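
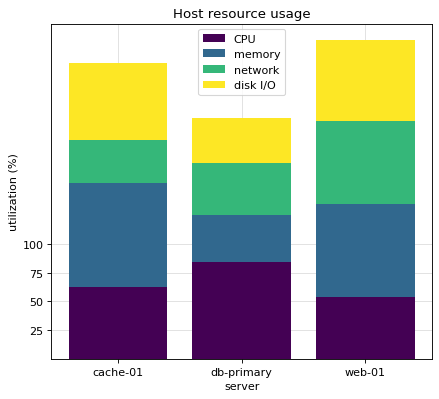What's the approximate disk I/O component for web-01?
≈ 75

disk I/O top ≈ 275, bottom ≈ 200; segment ≈ 75.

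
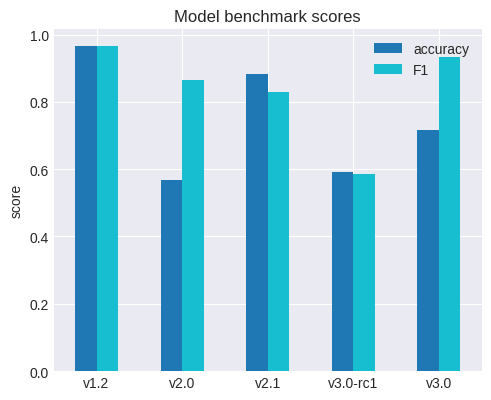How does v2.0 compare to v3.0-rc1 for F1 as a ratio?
v2.0 ≈ 0.9, v3.0-rc1 ≈ 0.6; 0.9/0.6 ≈ 1.5.

≈ 1.5×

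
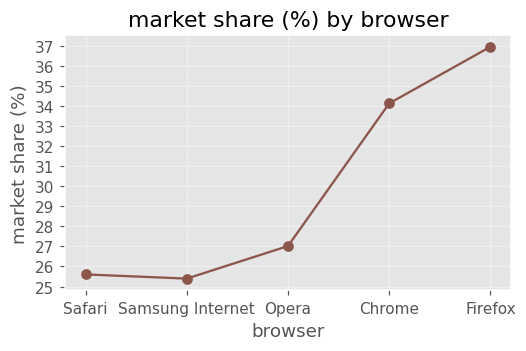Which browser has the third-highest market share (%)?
Top 4: Firefox ≈ 37, Chrome ≈ 34, Opera ≈ 27, Safari ≈ 26.

Opera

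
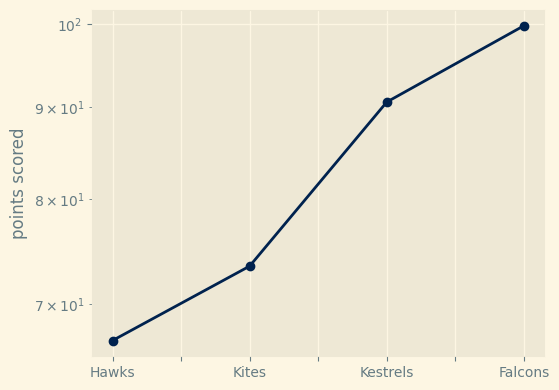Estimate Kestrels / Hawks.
≈ 1.38×

Kestrels ≈ 90, Hawks ≈ 65; 90/65 ≈ 1.38.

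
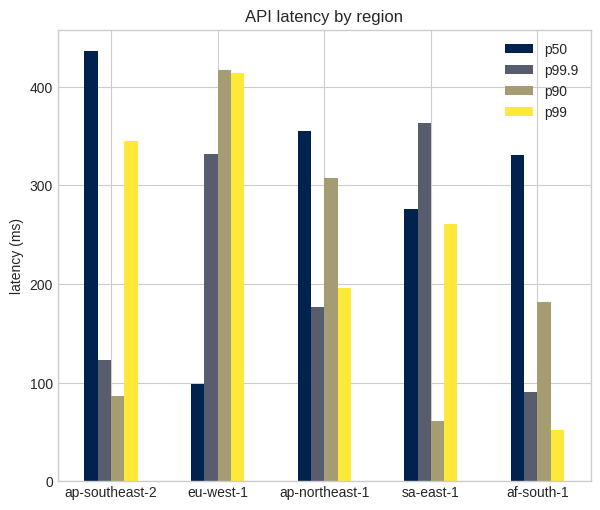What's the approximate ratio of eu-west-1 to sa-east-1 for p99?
≈ 1.6×

eu-west-1 ≈ 400, sa-east-1 ≈ 250; 400/250 ≈ 1.6.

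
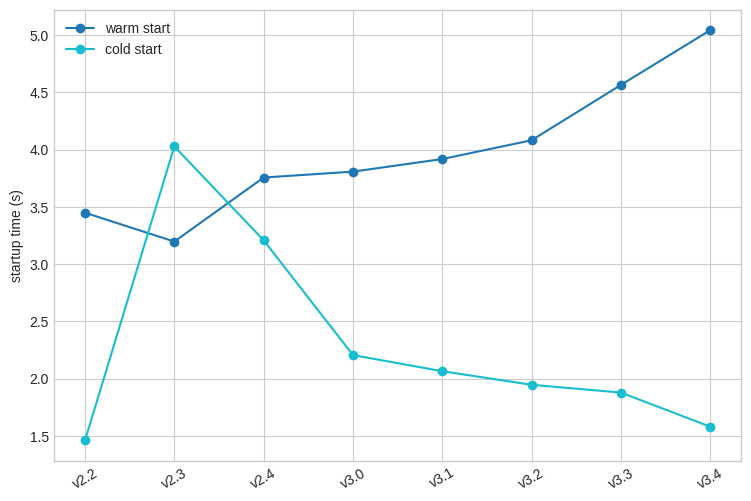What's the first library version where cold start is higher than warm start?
v2.2: cold start ≈ 1.5 vs warm start ≈ 3.5 (not yet); v2.3: cold start ≈ 4.0 vs warm start ≈ 3.0 (first crossover).

v2.3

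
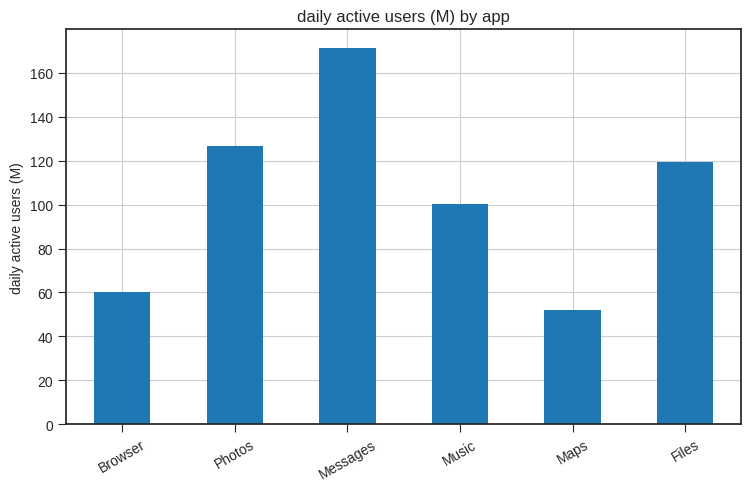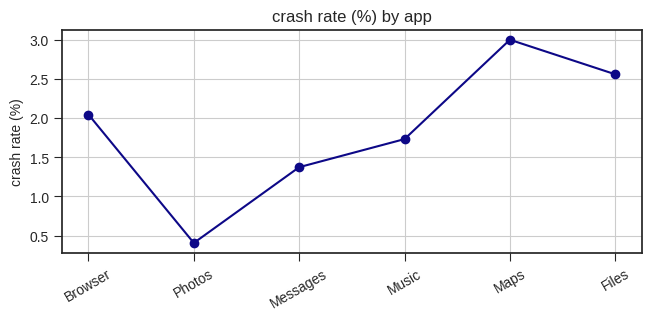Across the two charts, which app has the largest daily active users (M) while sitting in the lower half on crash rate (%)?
Messages

Chart 2 median crash rate (%) ≈ 2; below-median apps: Photos, Messages, Music. Among those, Messages has the highest daily active users (M) (≈ 180).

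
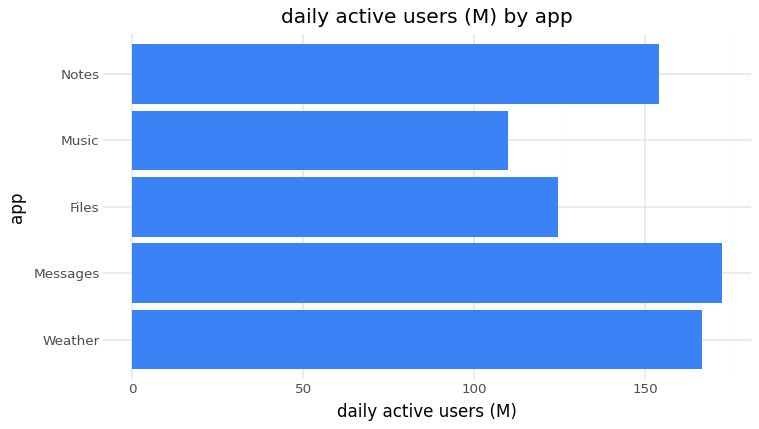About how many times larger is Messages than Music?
≈ 1.8×

Messages ≈ 180, Music ≈ 100; 180/100 ≈ 1.8.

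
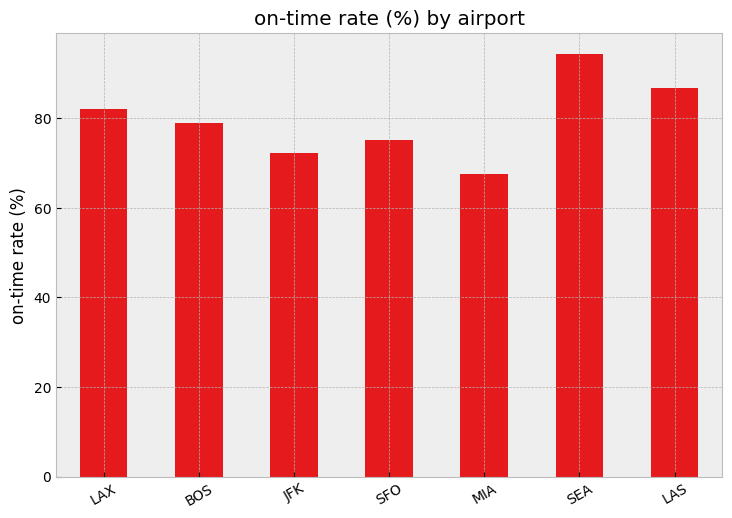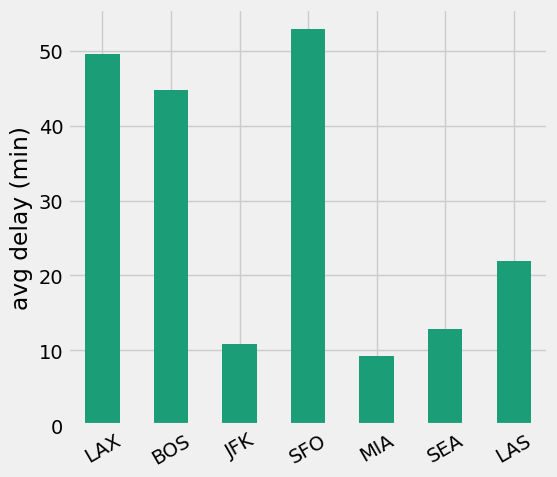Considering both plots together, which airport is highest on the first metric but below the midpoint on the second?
Chart 2 median avg delay (min) ≈ 20; below-median airports: JFK, MIA, SEA. Among those, SEA has the highest on-time rate (%) (≈ 90).

SEA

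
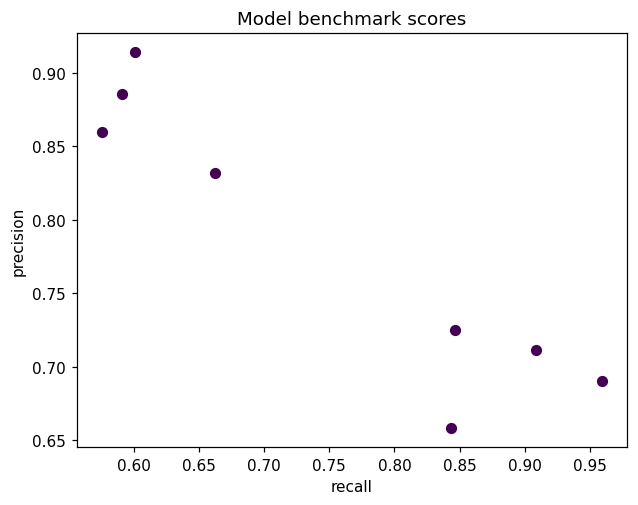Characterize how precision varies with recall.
negative, strong

Points are negatively correlated; strong (|r| ≈ 0.9).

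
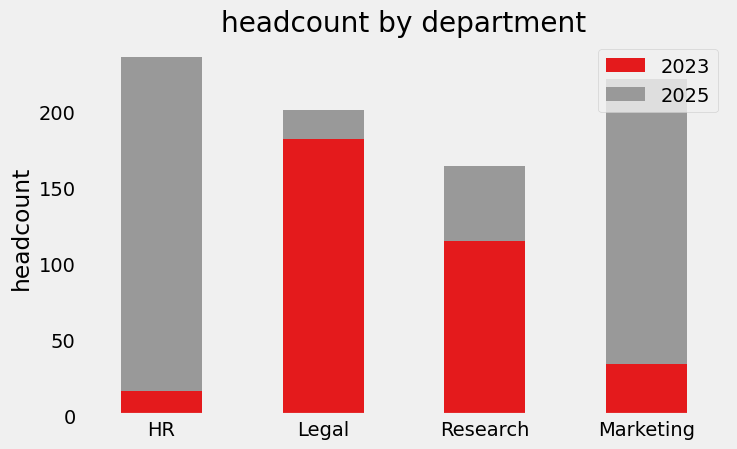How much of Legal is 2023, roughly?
≈ 180

2023 top ≈ 180, bottom ≈ 0; segment ≈ 180.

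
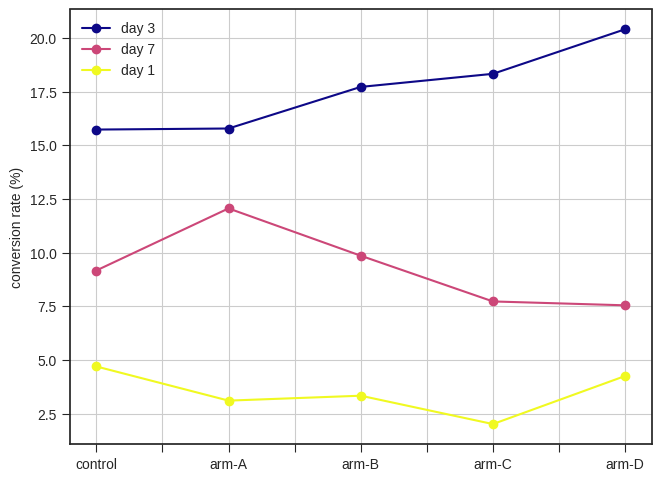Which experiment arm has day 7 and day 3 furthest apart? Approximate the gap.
arm-D: day 7 ≈ 8, day 3 ≈ 20 → gap ≈ 12. Next-largest (arm-C) is only ≈ 10.

arm-D, ≈ 12 %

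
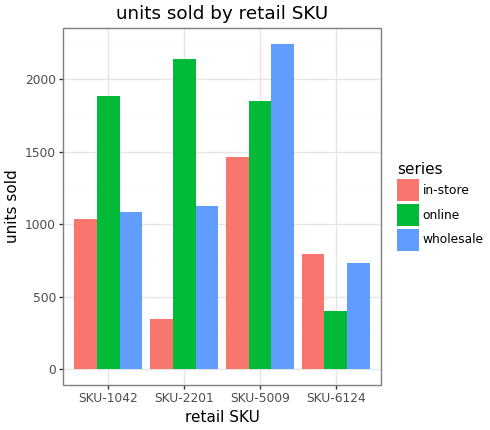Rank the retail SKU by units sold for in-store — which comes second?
Top 3 for in-store: SKU-5009 ≈ 1400, SKU-1042 ≈ 1000, SKU-6124 ≈ 800.

SKU-1042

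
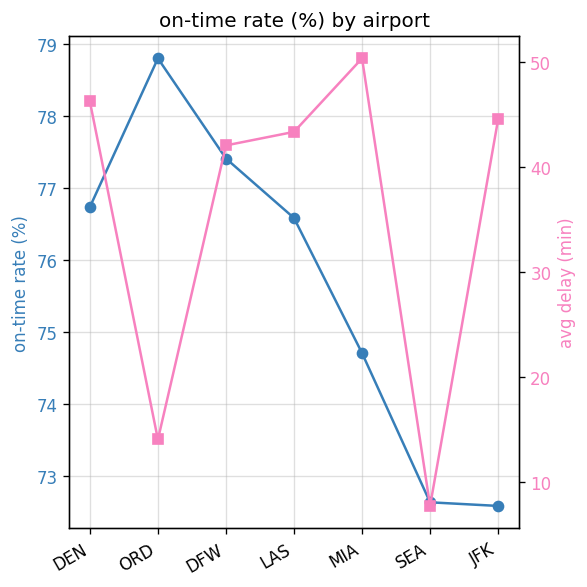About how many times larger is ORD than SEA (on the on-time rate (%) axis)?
ORD ≈ 79, SEA ≈ 73; 79/73 ≈ 1.08.

≈ 1.08×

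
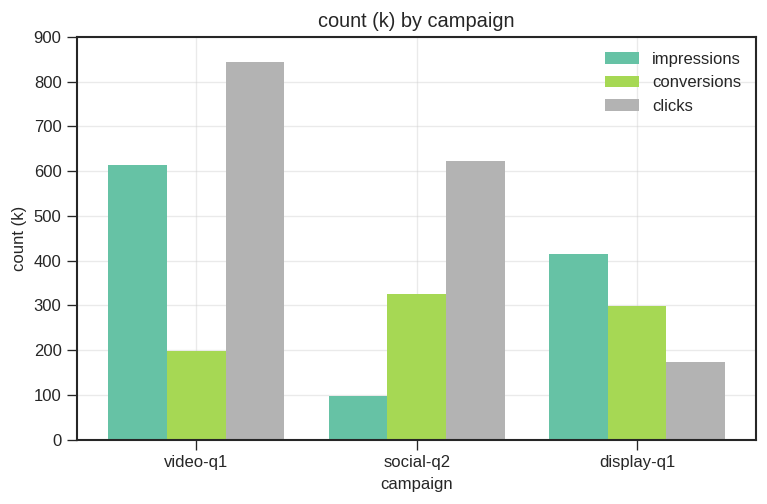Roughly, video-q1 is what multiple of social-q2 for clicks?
≈ 1.33×

video-q1 ≈ 800, social-q2 ≈ 600; 800/600 ≈ 1.33.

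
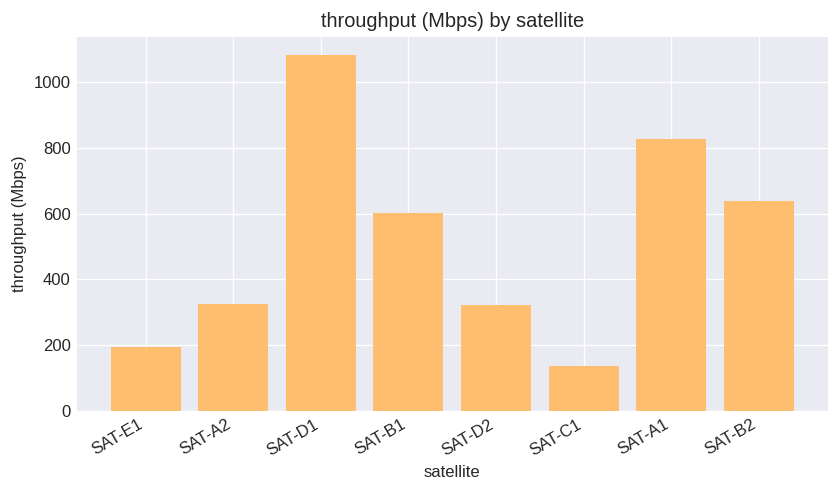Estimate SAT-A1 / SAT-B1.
≈ 1.33×

SAT-A1 ≈ 800, SAT-B1 ≈ 600; 800/600 ≈ 1.33.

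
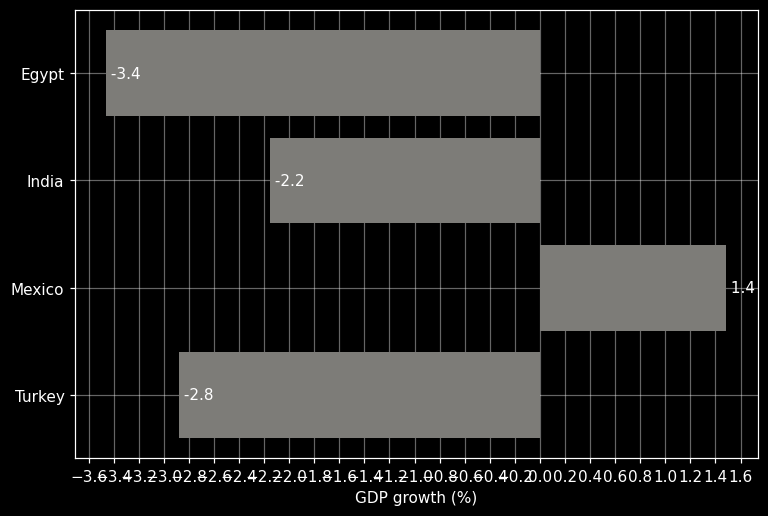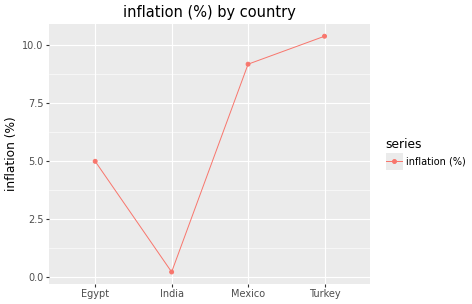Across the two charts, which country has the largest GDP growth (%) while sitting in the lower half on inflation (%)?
India

Chart 2 median inflation (%) ≈ 7; below-median countries: Egypt, India. Among those, India has the highest GDP growth (%) (≈ -2.2).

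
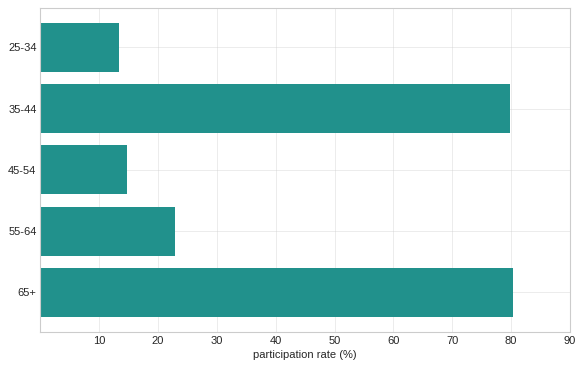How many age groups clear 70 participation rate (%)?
2

Above 70: 35-44, 65+.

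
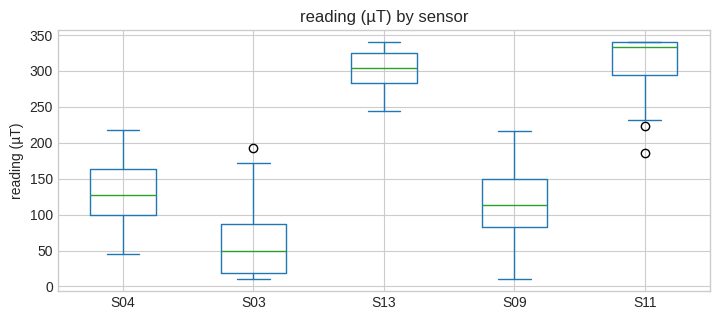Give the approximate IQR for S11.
Q3 ≈ 350, Q1 ≈ 300; IQR ≈ 50.

≈ 50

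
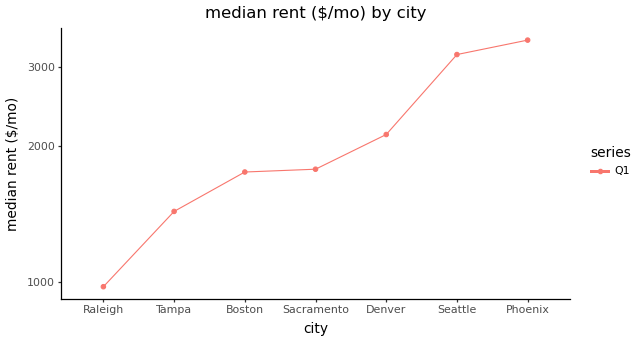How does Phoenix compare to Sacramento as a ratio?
Phoenix ≈ 3500, Sacramento ≈ 2000; 3500/2000 ≈ 1.75.

≈ 1.75×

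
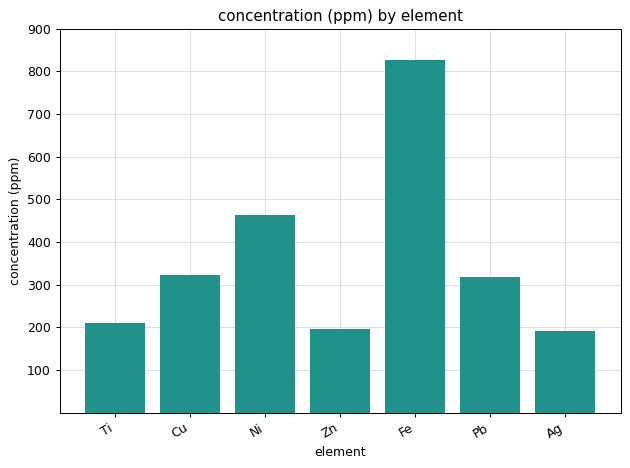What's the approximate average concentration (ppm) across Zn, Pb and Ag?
(200 + 300 + 200) / 3 ≈ 233.

≈ 233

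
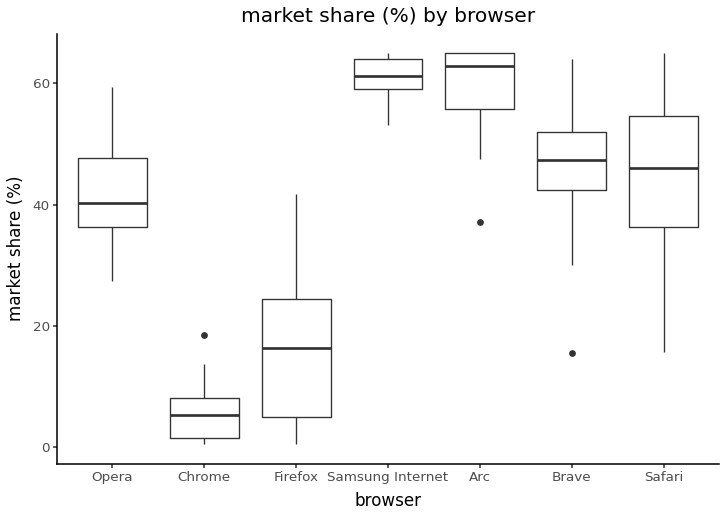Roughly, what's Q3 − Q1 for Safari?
≈ 20

Q3 ≈ 55, Q1 ≈ 35; IQR ≈ 20.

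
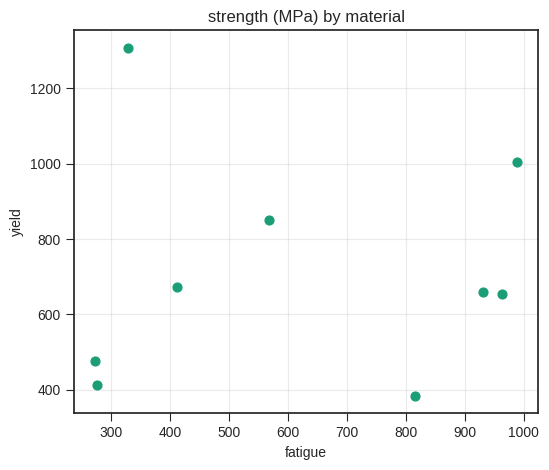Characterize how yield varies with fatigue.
Points are roughly uncorrelated; weak (|r| ≈ 0.0).

no clear correlation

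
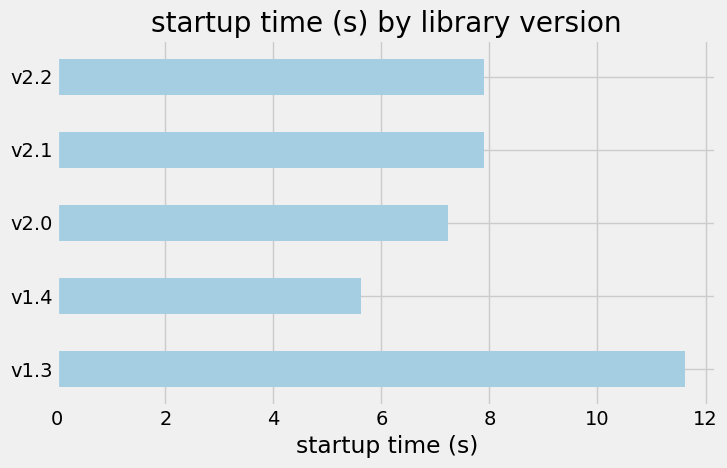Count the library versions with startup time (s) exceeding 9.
Above 9: v1.3.

1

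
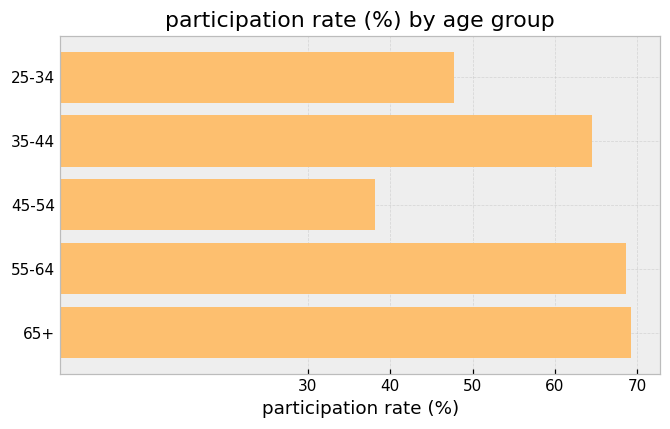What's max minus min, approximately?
≈ 30

Max 65+ ≈ 70, min 45-54 ≈ 40; range ≈ 30.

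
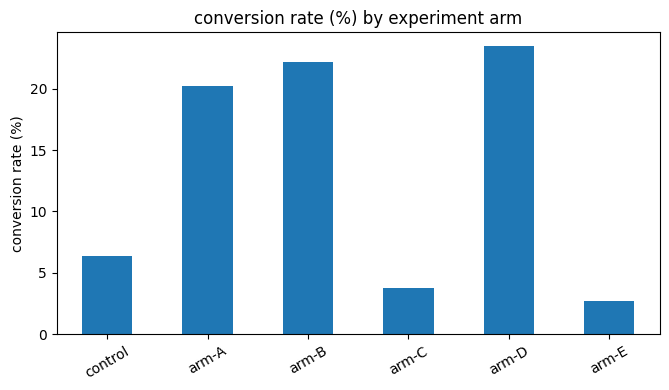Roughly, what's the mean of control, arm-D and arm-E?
(6 + 24 + 2) / 3 ≈ 11.

≈ 11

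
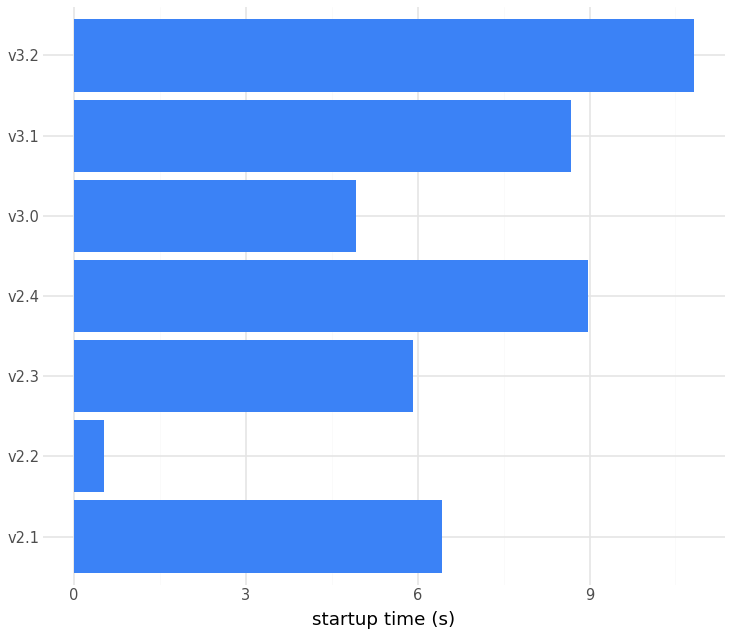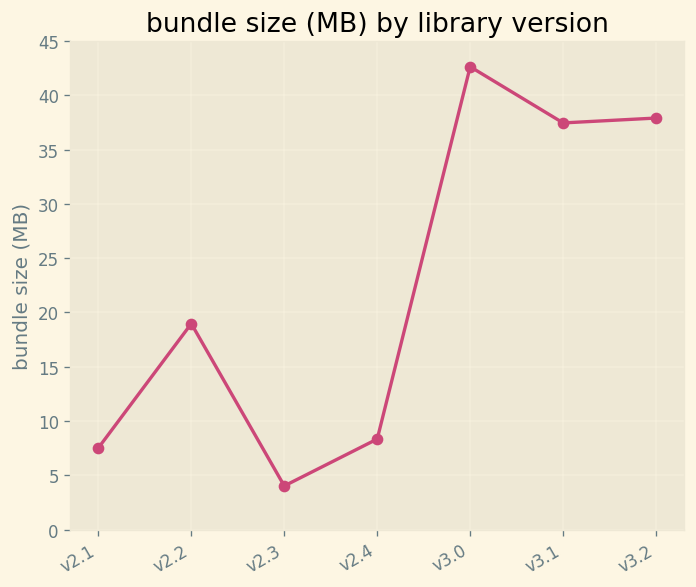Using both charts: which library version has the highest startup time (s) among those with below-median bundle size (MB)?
v2.4

Chart 2 median bundle size (MB) ≈ 20; below-median library versions: v2.1, v2.3, v2.4. Among those, v2.4 has the highest startup time (s) (≈ 9).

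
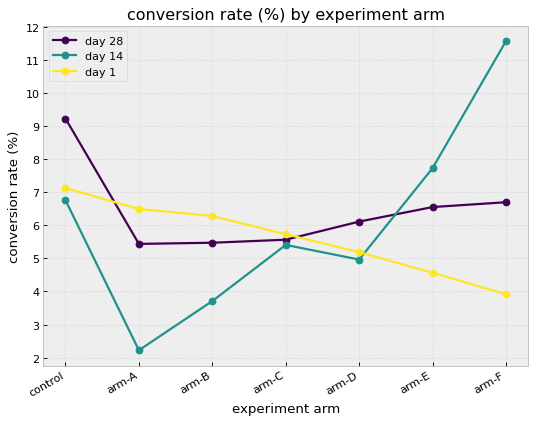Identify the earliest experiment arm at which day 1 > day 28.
control: day 1 ≈ 7 vs day 28 ≈ 9 (not yet); arm-A: day 1 ≈ 6 vs day 28 ≈ 5 (first crossover).

arm-A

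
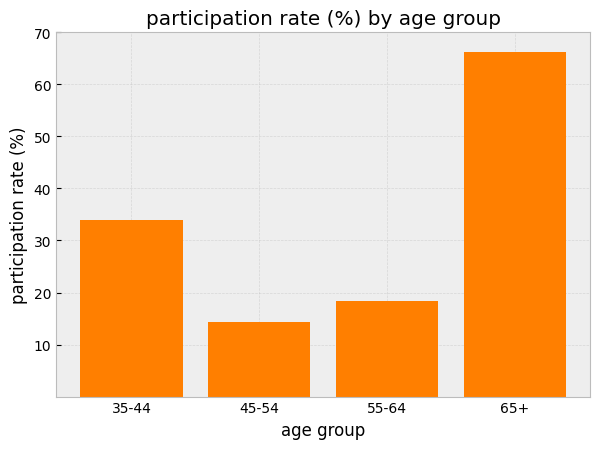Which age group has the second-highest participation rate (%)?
35-44

Top 3: 65+ ≈ 70, 35-44 ≈ 30, 55-64 ≈ 20.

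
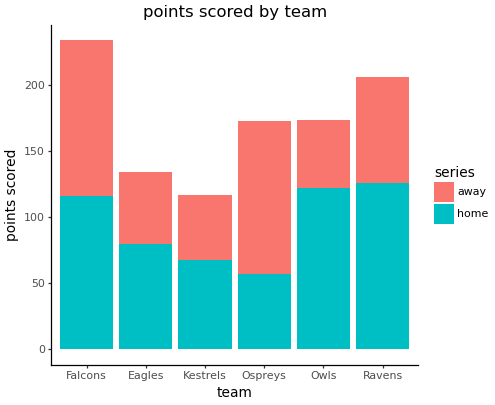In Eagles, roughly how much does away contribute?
away top ≈ 140, bottom ≈ 80; segment ≈ 60.

≈ 60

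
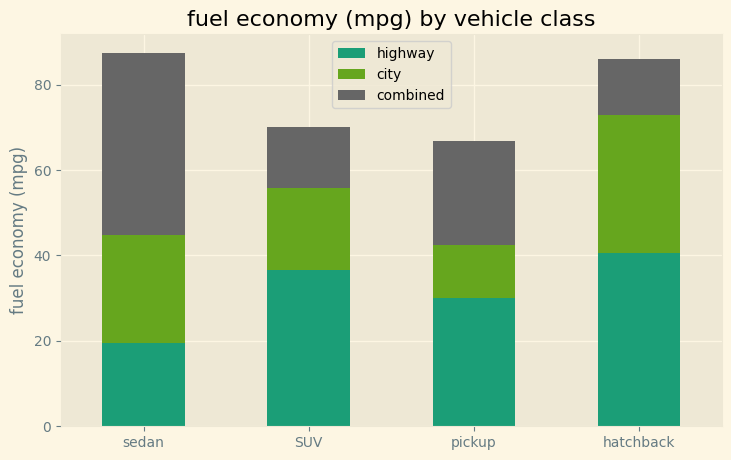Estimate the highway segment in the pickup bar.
≈ 30

highway top ≈ 30, bottom ≈ 0; segment ≈ 30.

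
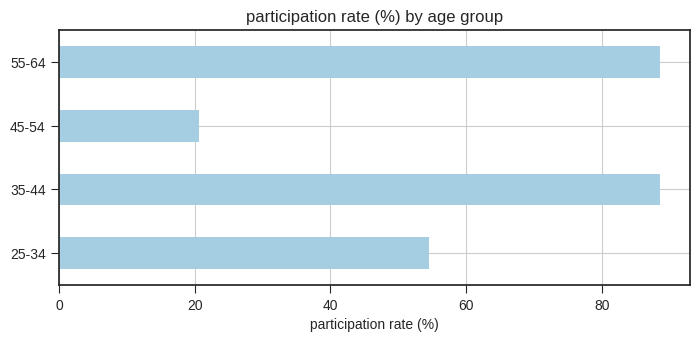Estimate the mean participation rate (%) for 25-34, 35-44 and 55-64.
(50 + 90 + 90) / 3 ≈ 77.

≈ 77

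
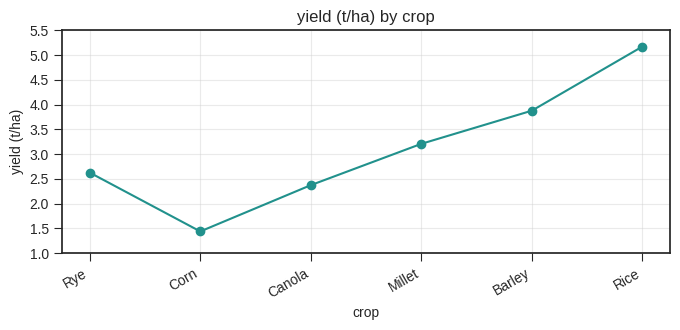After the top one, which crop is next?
Barley

Top 3: Rice ≈ 5.0, Barley ≈ 4.0, Millet ≈ 3.0.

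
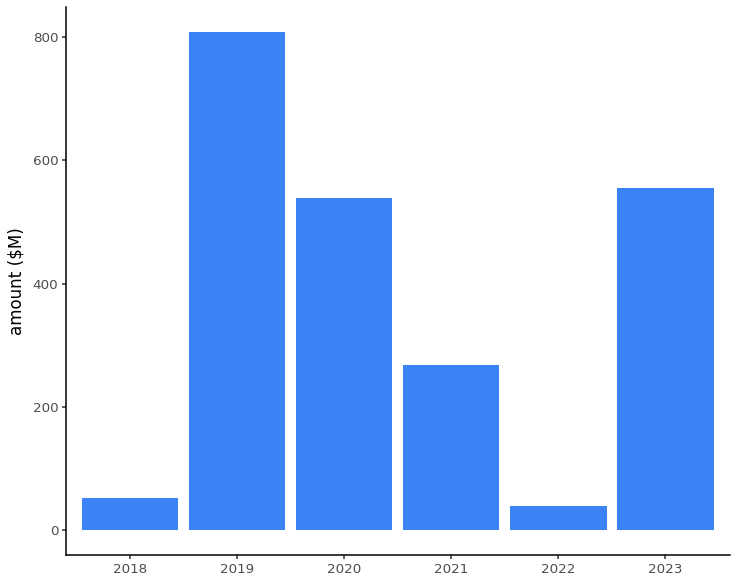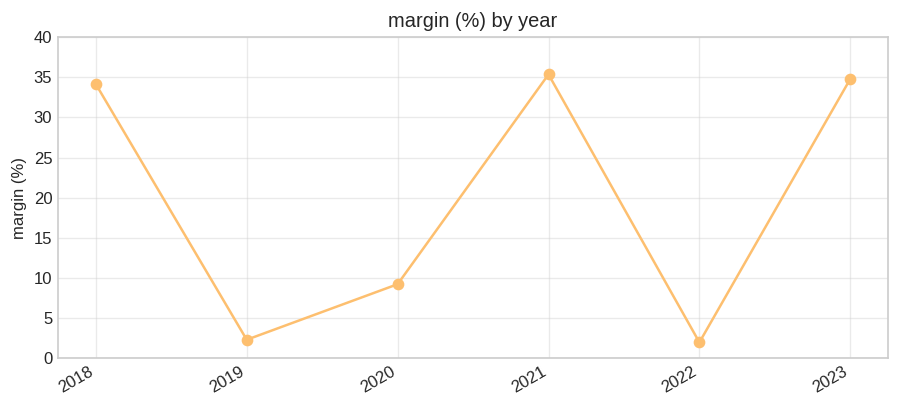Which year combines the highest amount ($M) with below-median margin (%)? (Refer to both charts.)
2019

Chart 2 median margin (%) ≈ 20; below-median years: 2019, 2020, 2022. Among those, 2019 has the highest amount ($M) (≈ 800).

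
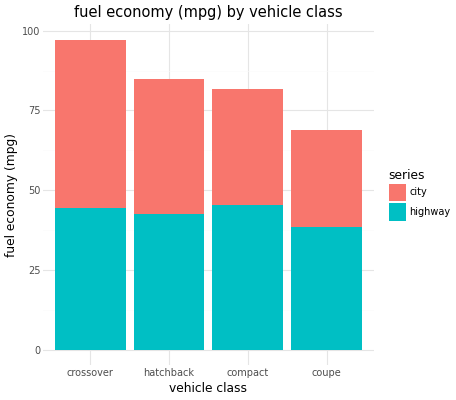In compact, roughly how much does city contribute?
≈ 30

city top ≈ 80, bottom ≈ 50; segment ≈ 30.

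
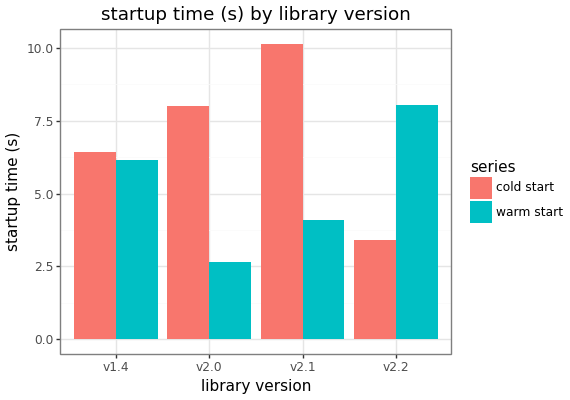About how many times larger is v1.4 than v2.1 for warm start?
≈ 1.5×

v1.4 ≈ 6, v2.1 ≈ 4; 6/4 ≈ 1.5.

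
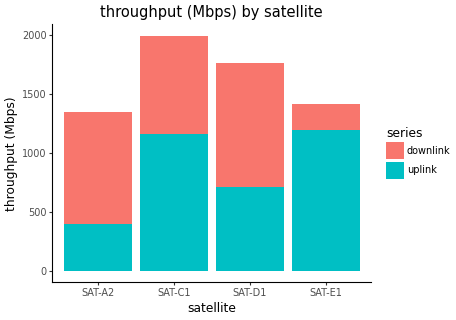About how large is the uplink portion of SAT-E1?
uplink top ≈ 1200, bottom ≈ 0; segment ≈ 1200.

≈ 1200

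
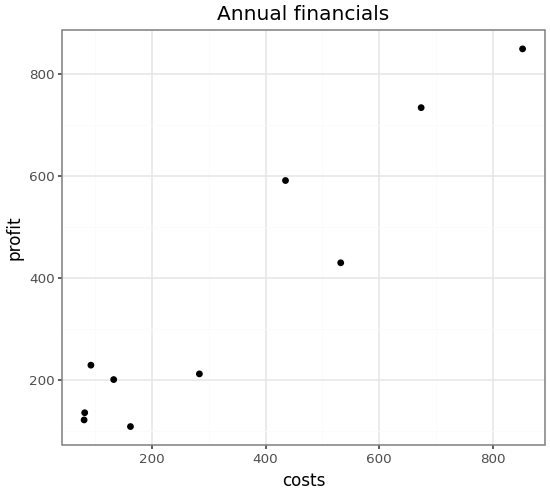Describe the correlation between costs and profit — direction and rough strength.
positive, strong

Points are positively correlated; strong (|r| ≈ 1.0).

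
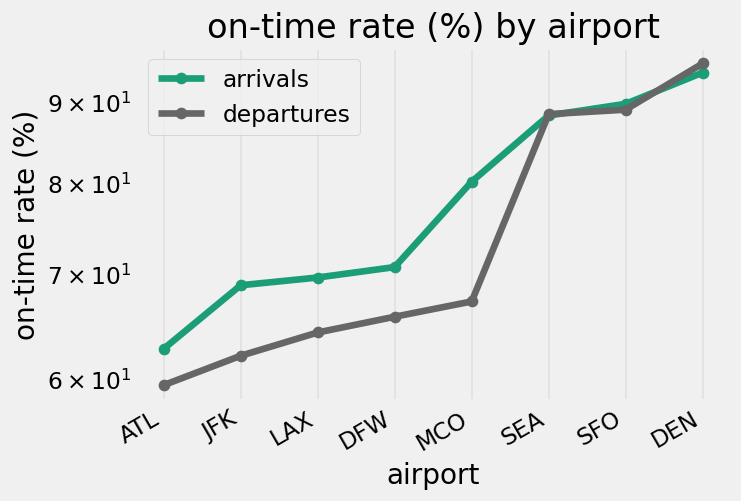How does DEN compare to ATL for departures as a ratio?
DEN ≈ 95, ATL ≈ 60; 95/60 ≈ 1.58.

≈ 1.58×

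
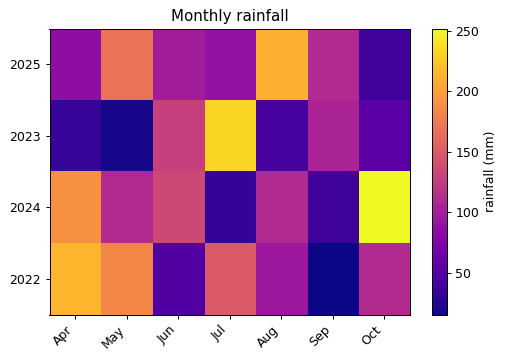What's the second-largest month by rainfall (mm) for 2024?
Apr

Top 3 for 2024: Oct ≈ 260, Apr ≈ 200, Jun ≈ 140.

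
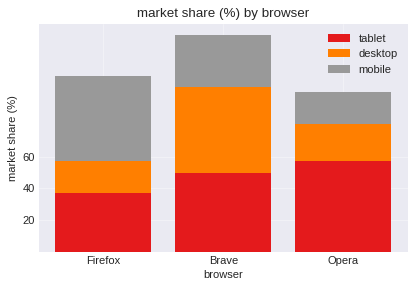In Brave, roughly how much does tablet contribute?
tablet top ≈ 40, bottom ≈ 0; segment ≈ 40.

≈ 40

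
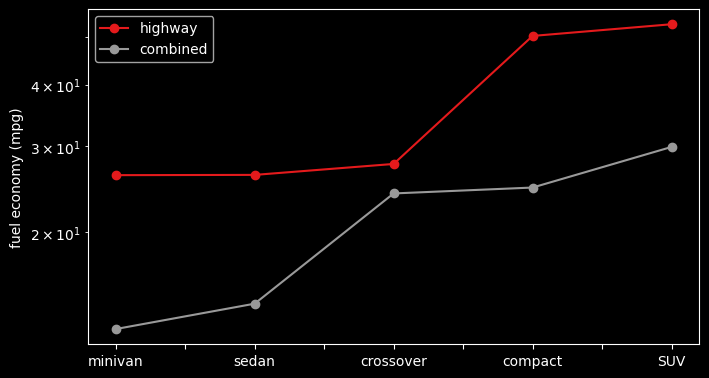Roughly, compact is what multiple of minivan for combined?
≈ 1.67×

compact ≈ 25, minivan ≈ 15; 25/15 ≈ 1.67.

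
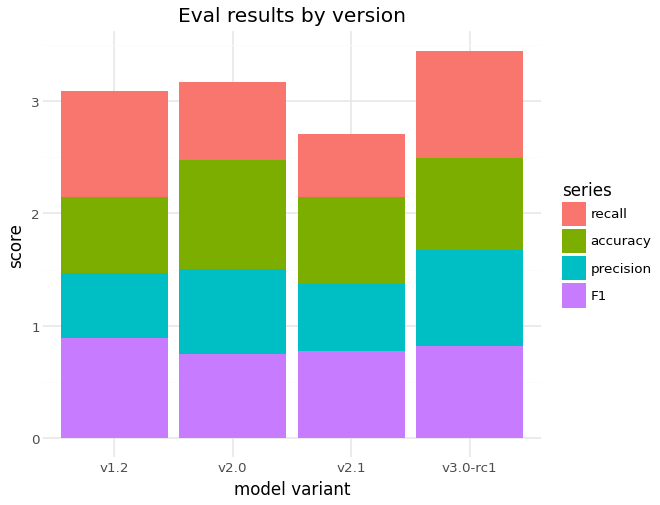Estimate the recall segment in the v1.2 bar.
recall top ≈ 3.0, bottom ≈ 2.0; segment ≈ 1.0.

≈ 1.0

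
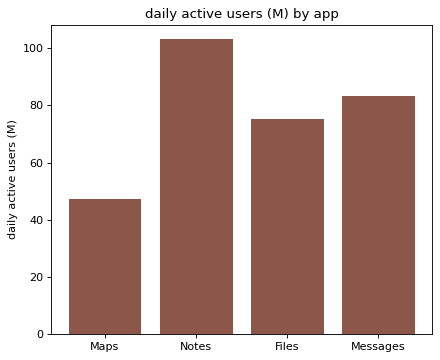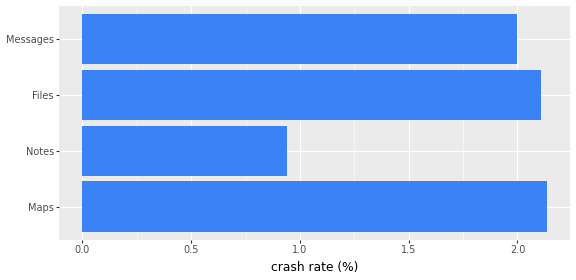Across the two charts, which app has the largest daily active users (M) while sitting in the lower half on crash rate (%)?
Chart 2 median crash rate (%) ≈ 2; below-median apps: Notes, Messages. Among those, Notes has the highest daily active users (M) (≈ 100).

Notes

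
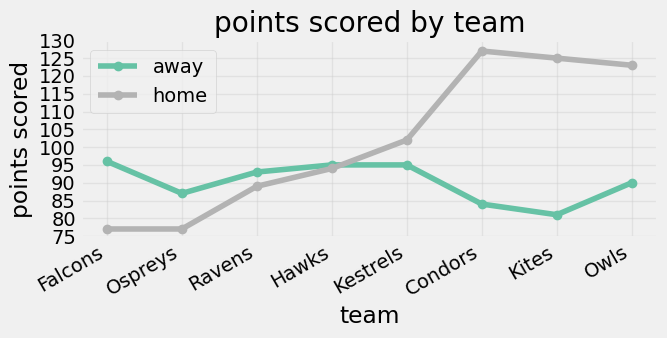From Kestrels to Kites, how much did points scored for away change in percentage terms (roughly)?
≈ -15.8%

Kestrels ≈ 95, Kites ≈ 80; (80 − 95) / 95 ≈ -15.8%.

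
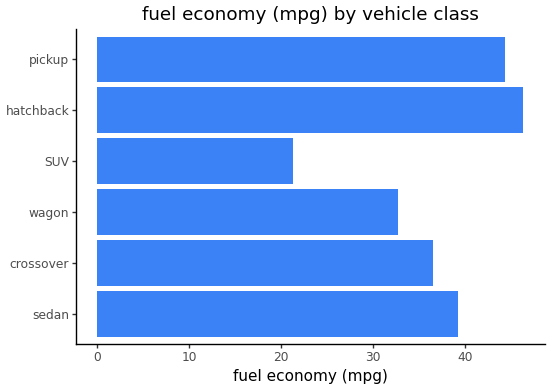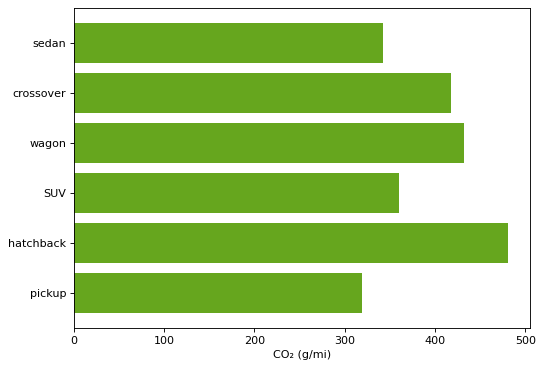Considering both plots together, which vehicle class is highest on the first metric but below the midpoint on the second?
Chart 2 median CO₂ (g/mi) ≈ 400; below-median vehicle classes: sedan, SUV, pickup. Among those, pickup has the highest fuel economy (mpg) (≈ 45).

pickup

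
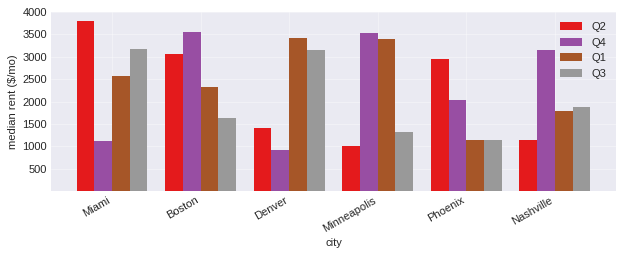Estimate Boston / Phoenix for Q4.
≈ 1.75×

Boston ≈ 3500, Phoenix ≈ 2000; 3500/2000 ≈ 1.75.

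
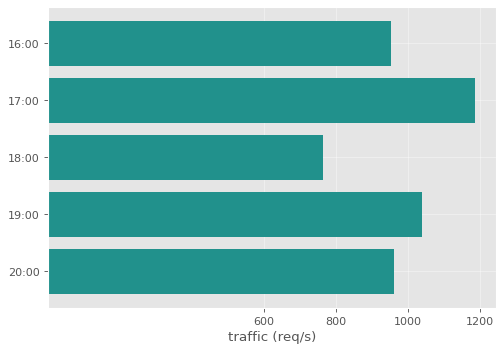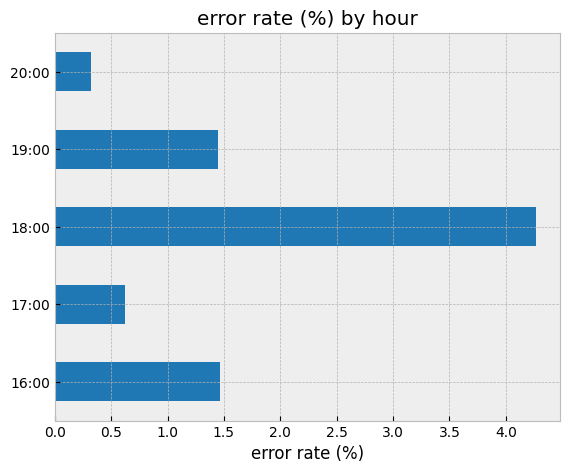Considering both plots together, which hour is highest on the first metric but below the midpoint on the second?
Chart 2 median error rate (%) ≈ 1.5; below-median hours: 17:00, 20:00. Among those, 17:00 has the highest traffic (req/s) (≈ 1200).

17:00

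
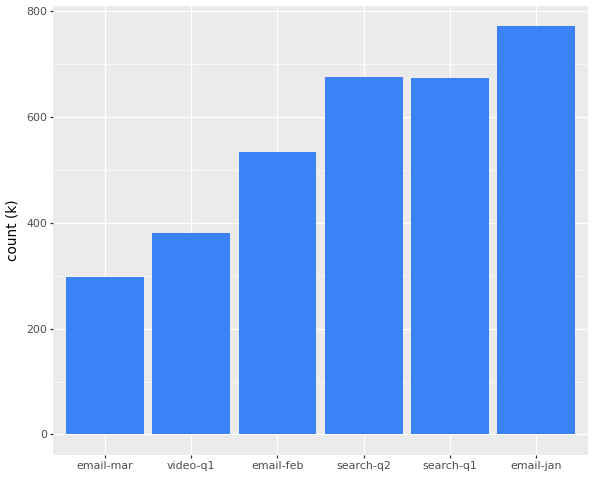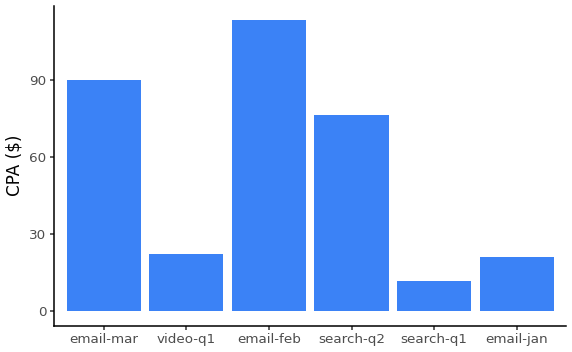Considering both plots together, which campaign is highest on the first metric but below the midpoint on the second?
Chart 2 median CPA ($) ≈ 40; below-median campaigns: video-q1, search-q1, email-jan. Among those, email-jan has the highest count (k) (≈ 800).

email-jan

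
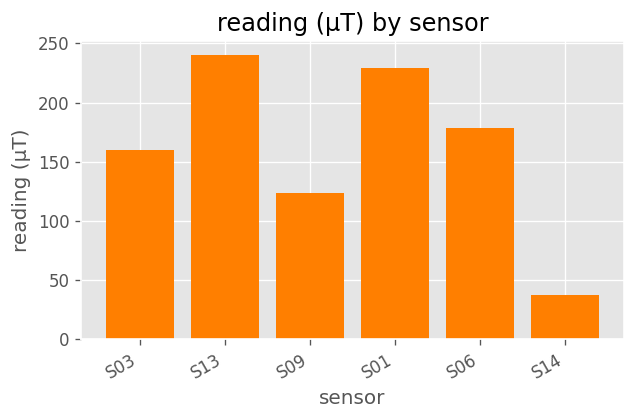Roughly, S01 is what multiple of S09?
S01 ≈ 225, S09 ≈ 125; 225/125 ≈ 1.8.

≈ 1.8×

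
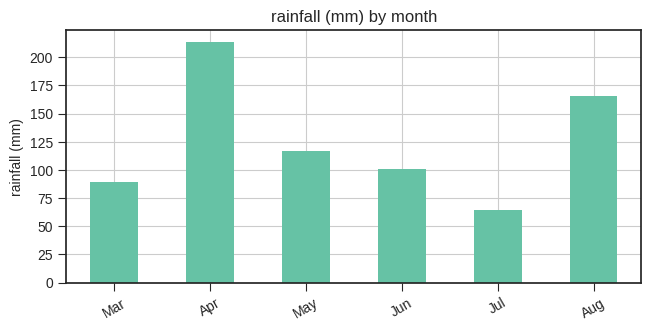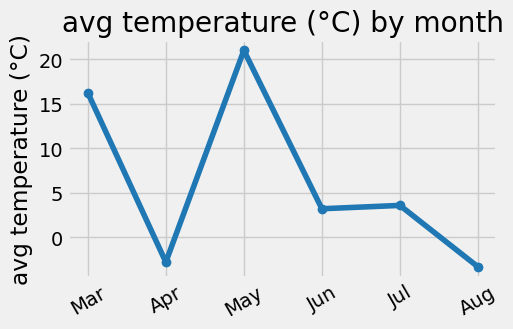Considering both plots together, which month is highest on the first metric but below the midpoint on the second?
Apr

Chart 2 median avg temperature (°C) ≈ 4; below-median months: Apr, Jun, Aug. Among those, Apr has the highest rainfall (mm) (≈ 220).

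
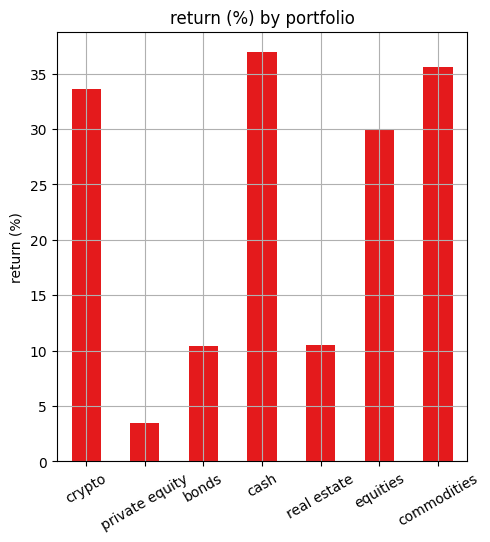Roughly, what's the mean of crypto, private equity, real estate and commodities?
(35 + 5 + 10 + 35) / 4 ≈ 21.

≈ 21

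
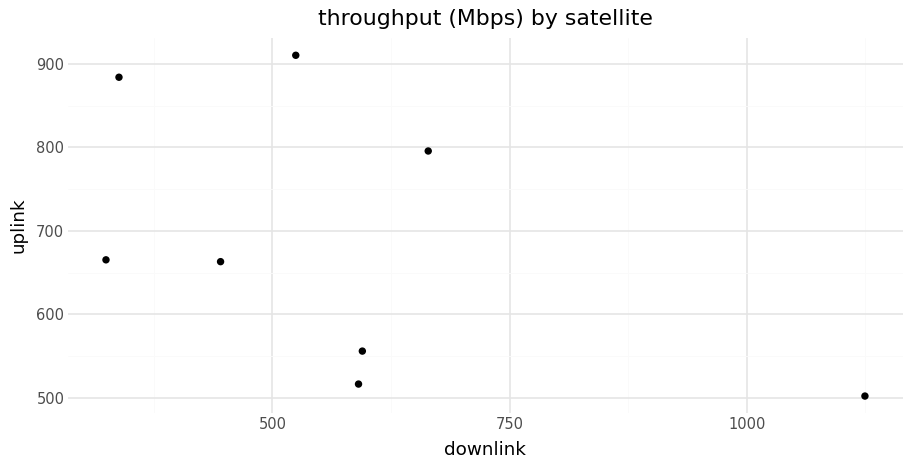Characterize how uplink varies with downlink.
Points are negatively correlated; moderate (|r| ≈ 0.5).

negative, moderate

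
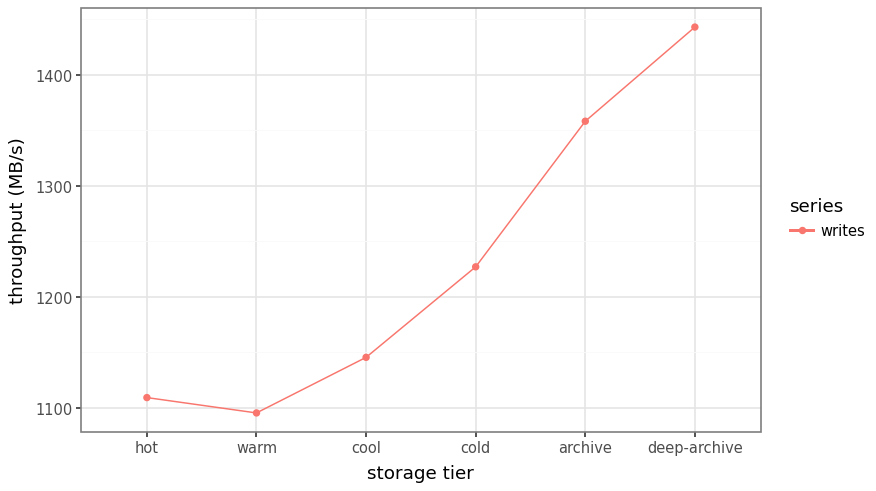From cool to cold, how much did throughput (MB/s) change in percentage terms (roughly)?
cool ≈ 1150, cold ≈ 1250; (1250 − 1150) / 1150 ≈ +8.7%.

≈ +8.7%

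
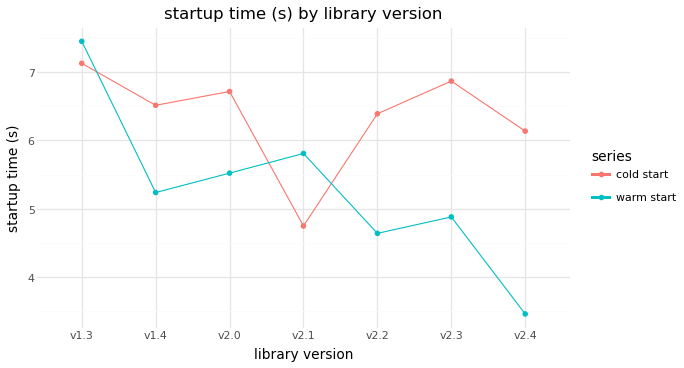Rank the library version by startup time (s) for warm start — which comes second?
v2.1

Top 3 for warm start: v1.3 ≈ 7.5, v2.1 ≈ 6.0, v2.0 ≈ 5.5.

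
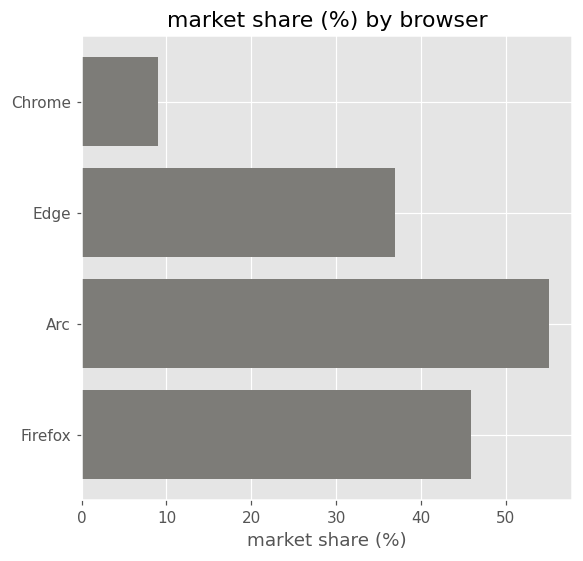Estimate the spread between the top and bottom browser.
≈ 45

Max Arc ≈ 55, min Chrome ≈ 10; range ≈ 45.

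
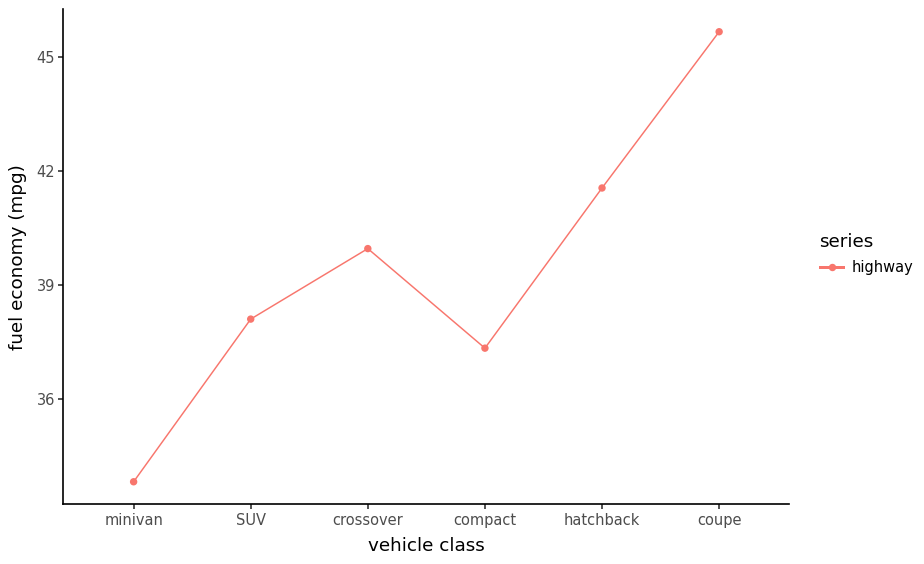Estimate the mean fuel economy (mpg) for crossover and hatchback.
(40 + 42) / 2 ≈ 41.

≈ 41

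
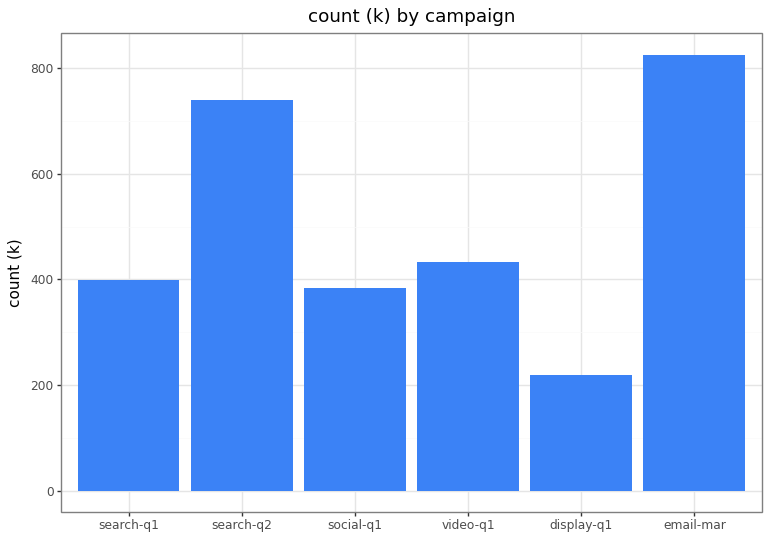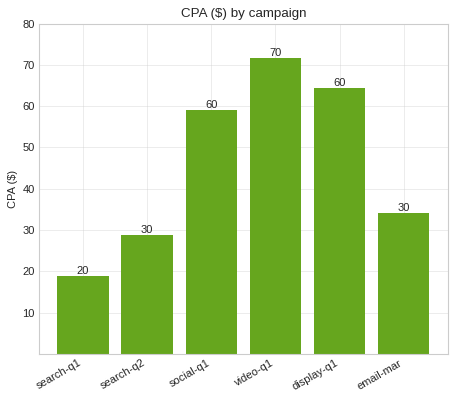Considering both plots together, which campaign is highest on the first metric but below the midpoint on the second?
Chart 2 median CPA ($) ≈ 50; below-median campaigns: search-q1, search-q2, email-mar. Among those, email-mar has the highest count (k) (≈ 800).

email-mar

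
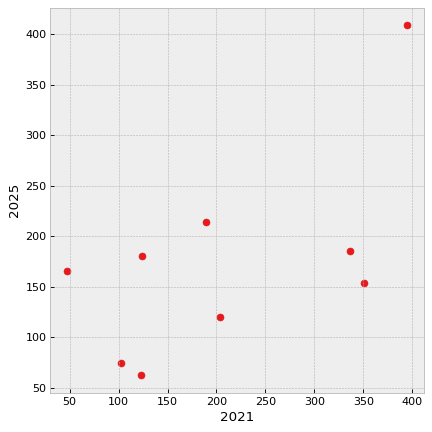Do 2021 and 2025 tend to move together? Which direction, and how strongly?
positive, moderate

Points are positively correlated; moderate (|r| ≈ 0.6).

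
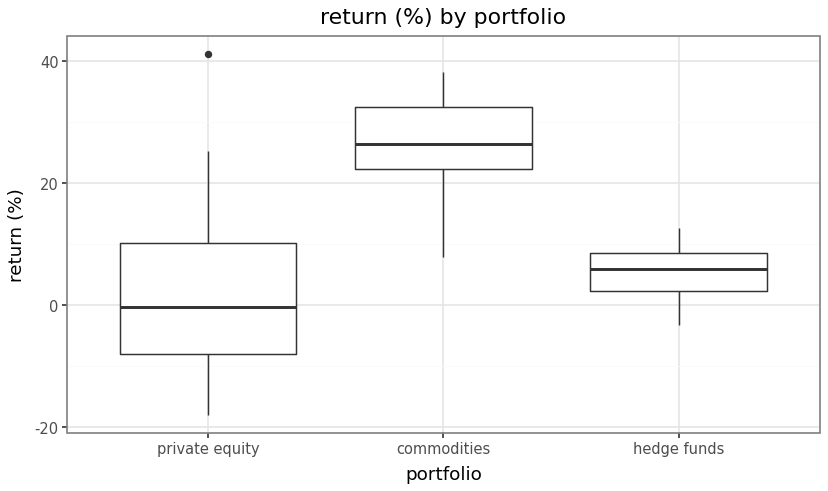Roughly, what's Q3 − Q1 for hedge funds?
≈ 6

Q3 ≈ 8, Q1 ≈ 2; IQR ≈ 6.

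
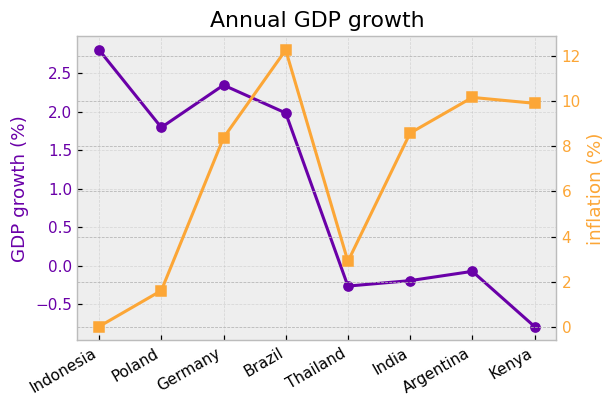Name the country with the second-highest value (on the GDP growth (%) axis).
Top 3 (on the GDP growth (%) axis): Indonesia ≈ 3.0, Germany ≈ 2.5, Brazil ≈ 2.0.

Germany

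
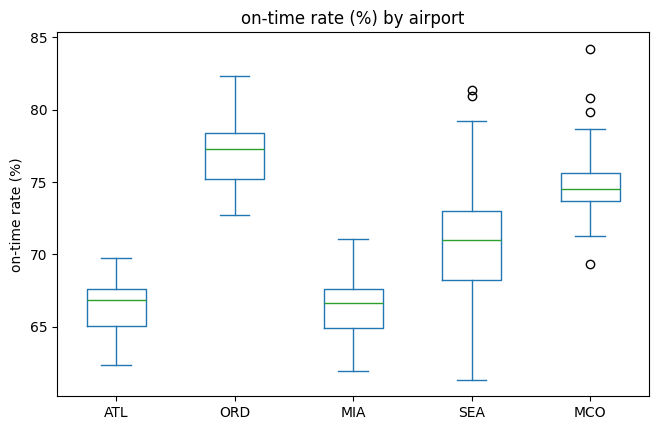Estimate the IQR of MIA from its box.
≈ 3

Q3 ≈ 68, Q1 ≈ 65; IQR ≈ 3.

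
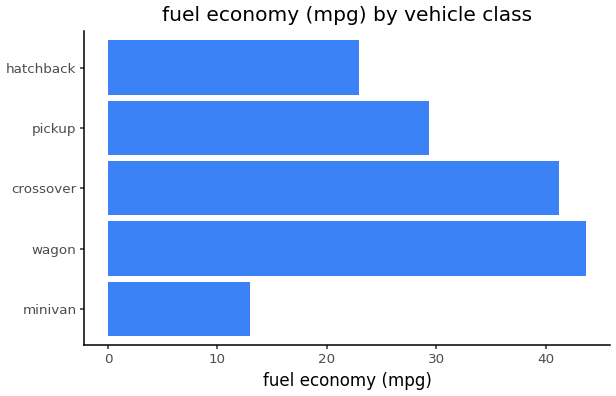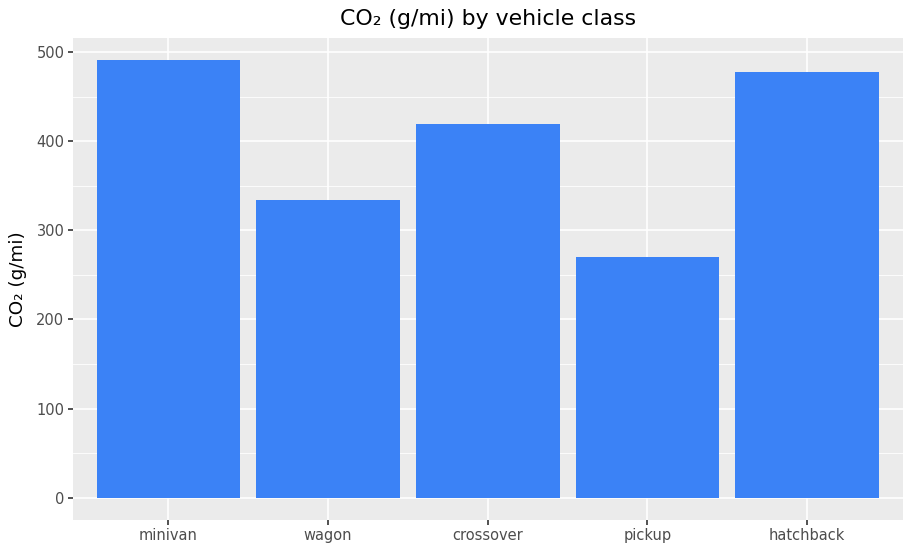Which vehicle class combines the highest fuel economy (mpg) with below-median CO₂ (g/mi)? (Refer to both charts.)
wagon

Chart 2 median CO₂ (g/mi) ≈ 400; below-median vehicle classes: wagon, pickup. Among those, wagon has the highest fuel economy (mpg) (≈ 45).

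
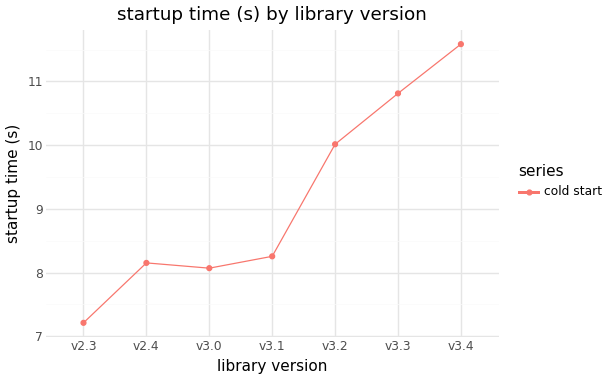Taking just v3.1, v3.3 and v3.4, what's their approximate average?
(8.5 + 11.0 + 11.5) / 3 ≈ 10.33.

≈ 10.33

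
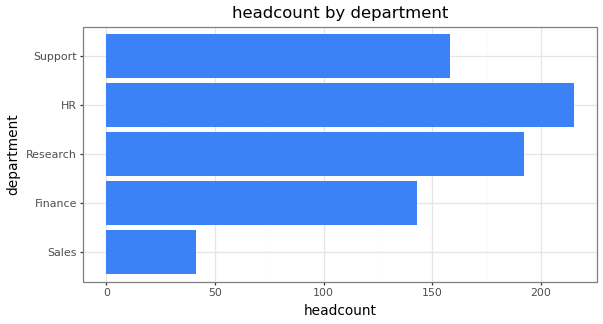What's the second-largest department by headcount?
Top 3: HR ≈ 220, Research ≈ 200, Support ≈ 160.

Research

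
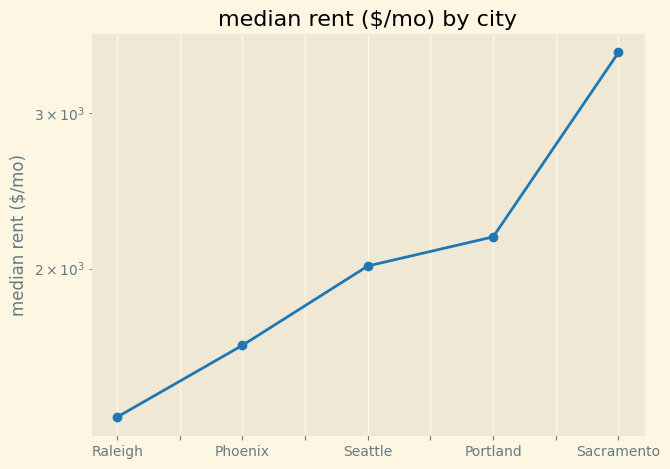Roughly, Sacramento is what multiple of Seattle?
≈ 1.8×

Sacramento ≈ 3600, Seattle ≈ 2000; 3600/2000 ≈ 1.8.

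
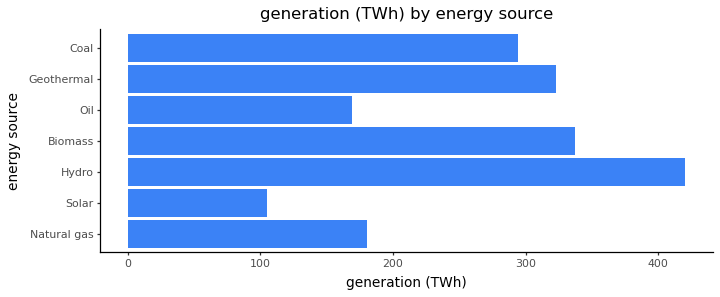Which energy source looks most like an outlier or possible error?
Solar ≈ 100; the rest sit between ≈ 150 and ≈ 400.

Solar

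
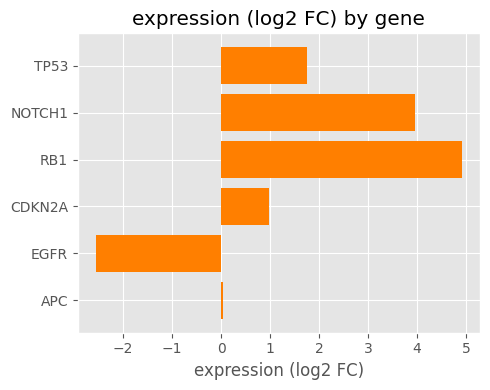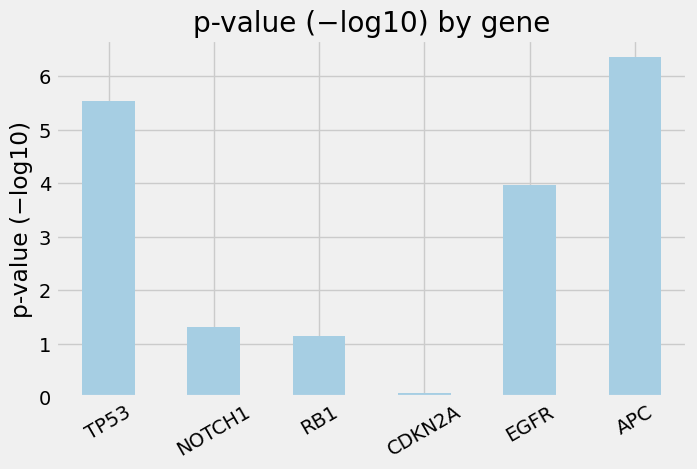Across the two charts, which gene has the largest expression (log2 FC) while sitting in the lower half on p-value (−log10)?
RB1

Chart 2 median p-value (−log10) ≈ 3; below-median genes: NOTCH1, RB1, CDKN2A. Among those, RB1 has the highest expression (log2 FC) (≈ 5).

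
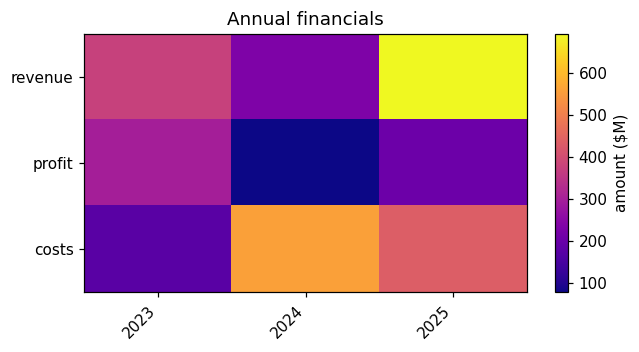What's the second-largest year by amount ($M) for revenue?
2023

Top 3 for revenue: 2025 ≈ 700, 2023 ≈ 400, 2024 ≈ 200.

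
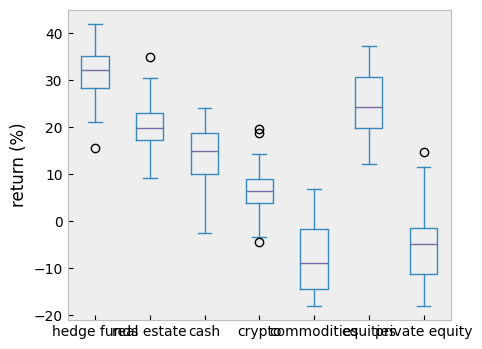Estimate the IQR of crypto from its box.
Q3 ≈ 10, Q1 ≈ 5; IQR ≈ 5.

≈ 5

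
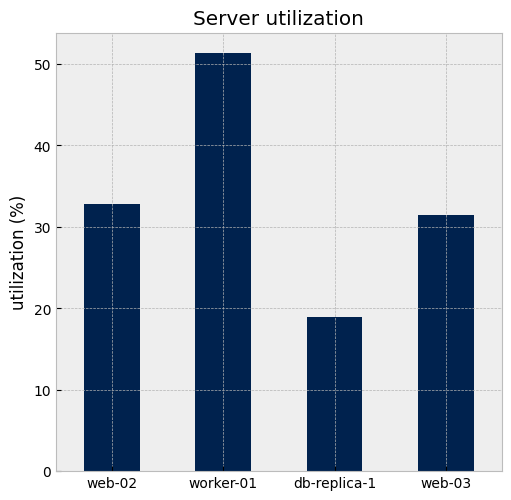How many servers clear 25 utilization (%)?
Above 25: web-02, worker-01, web-03.

3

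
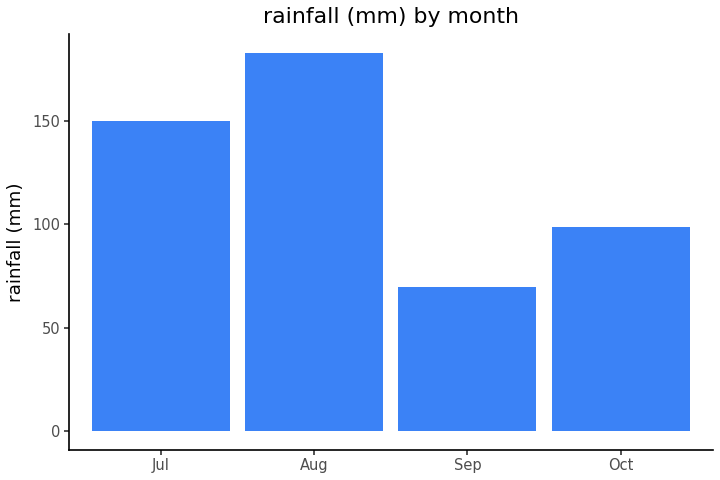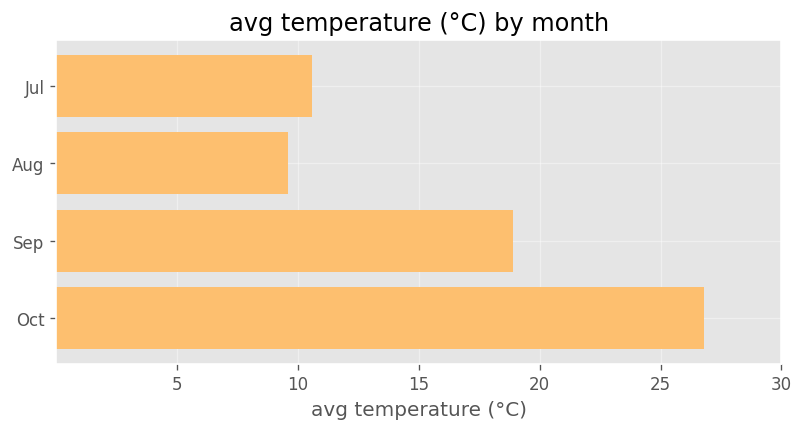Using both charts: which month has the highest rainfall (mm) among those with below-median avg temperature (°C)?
Aug

Chart 2 median avg temperature (°C) ≈ 15; below-median months: Jul, Aug. Among those, Aug has the highest rainfall (mm) (≈ 180).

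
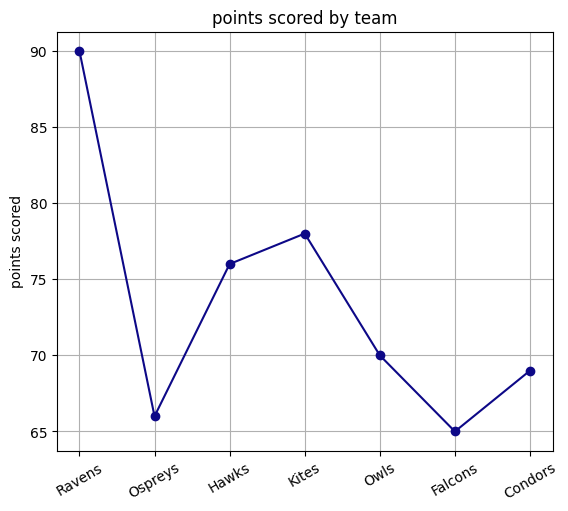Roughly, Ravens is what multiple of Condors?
Ravens ≈ 90, Condors ≈ 70; 90/70 ≈ 1.29.

≈ 1.29×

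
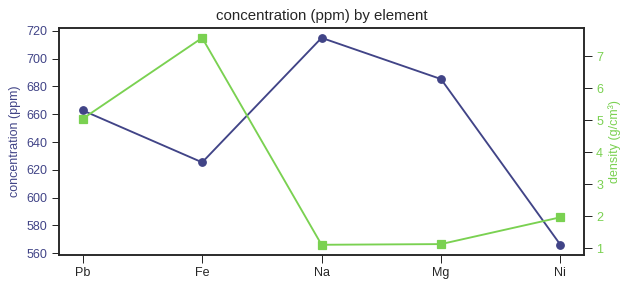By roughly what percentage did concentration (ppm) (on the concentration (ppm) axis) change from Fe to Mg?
Fe ≈ 620, Mg ≈ 680; (680 − 620) / 620 ≈ +9.7%.

≈ +9.7%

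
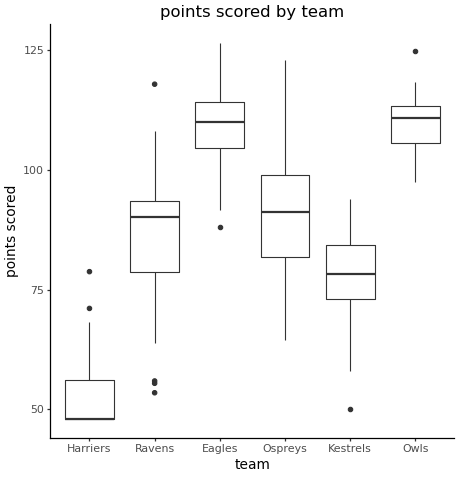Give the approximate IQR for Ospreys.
Q3 ≈ 100, Q1 ≈ 80; IQR ≈ 20.

≈ 20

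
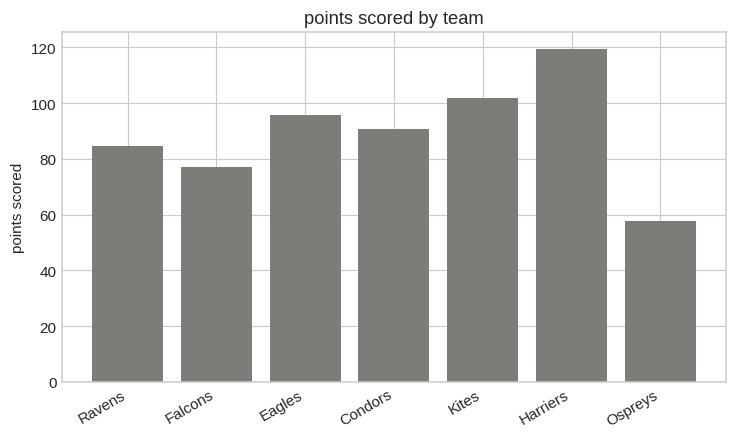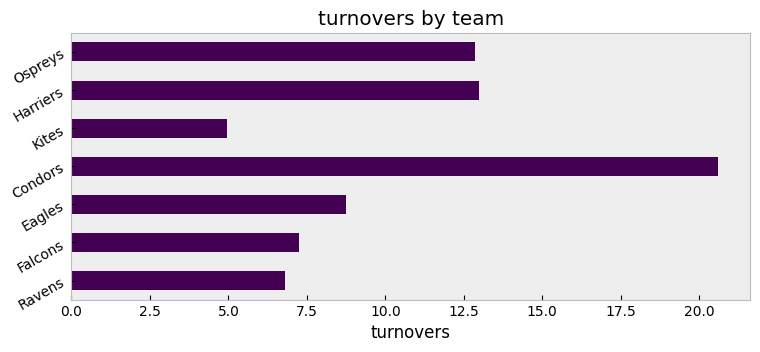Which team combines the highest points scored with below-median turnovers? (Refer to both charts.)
Chart 2 median turnovers ≈ 8; below-median teams: Ravens, Falcons, Kites. Among those, Kites has the highest points scored (≈ 100).

Kites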